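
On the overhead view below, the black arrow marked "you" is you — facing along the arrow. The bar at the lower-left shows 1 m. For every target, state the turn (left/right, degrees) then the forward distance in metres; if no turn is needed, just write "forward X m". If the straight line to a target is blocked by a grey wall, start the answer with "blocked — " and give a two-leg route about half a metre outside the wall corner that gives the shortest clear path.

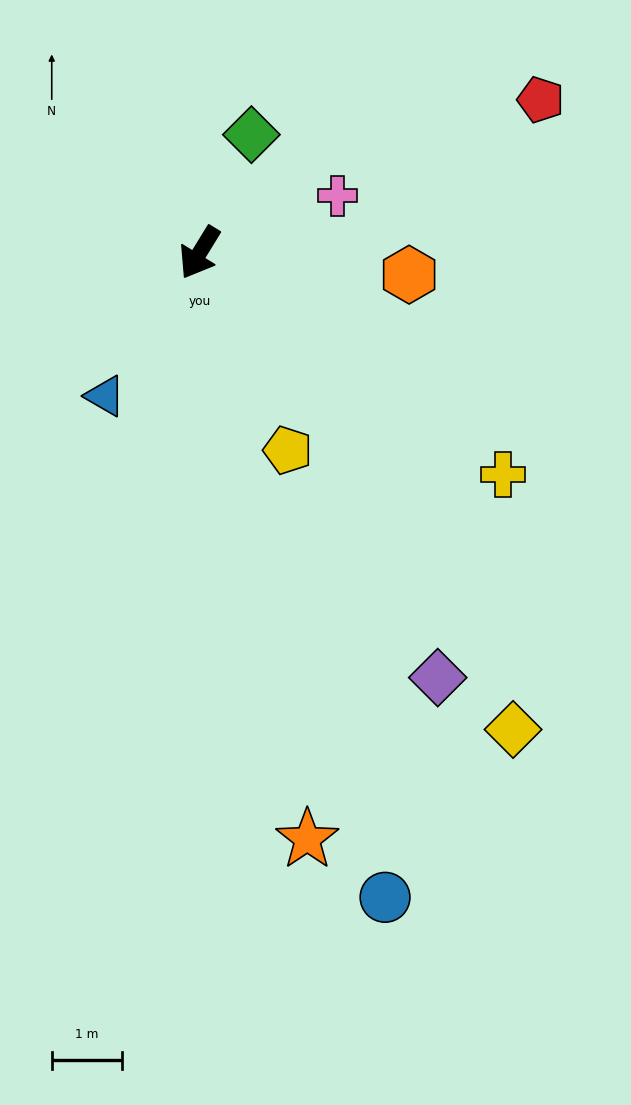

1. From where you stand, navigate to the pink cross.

turn left 144°, forward 2.1 m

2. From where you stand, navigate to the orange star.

turn left 42°, forward 8.5 m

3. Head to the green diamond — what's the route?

turn right 172°, forward 1.8 m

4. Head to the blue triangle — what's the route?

forward 2.4 m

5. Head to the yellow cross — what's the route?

turn left 85°, forward 5.4 m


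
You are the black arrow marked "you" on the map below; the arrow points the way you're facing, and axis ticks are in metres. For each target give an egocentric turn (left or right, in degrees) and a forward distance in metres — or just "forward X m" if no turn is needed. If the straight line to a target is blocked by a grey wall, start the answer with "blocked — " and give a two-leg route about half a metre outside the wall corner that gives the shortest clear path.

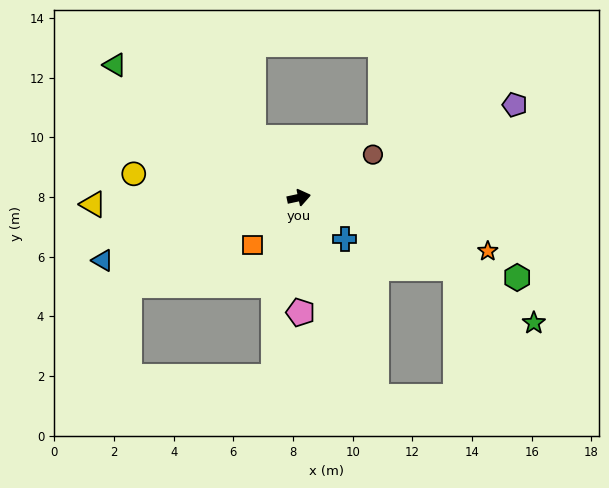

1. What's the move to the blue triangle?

turn right 174°, forward 6.9 m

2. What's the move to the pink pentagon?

turn right 101°, forward 3.8 m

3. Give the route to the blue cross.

turn right 54°, forward 2.1 m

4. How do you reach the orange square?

turn right 146°, forward 2.2 m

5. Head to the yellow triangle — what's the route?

turn left 170°, forward 6.9 m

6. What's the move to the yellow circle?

turn left 160°, forward 5.6 m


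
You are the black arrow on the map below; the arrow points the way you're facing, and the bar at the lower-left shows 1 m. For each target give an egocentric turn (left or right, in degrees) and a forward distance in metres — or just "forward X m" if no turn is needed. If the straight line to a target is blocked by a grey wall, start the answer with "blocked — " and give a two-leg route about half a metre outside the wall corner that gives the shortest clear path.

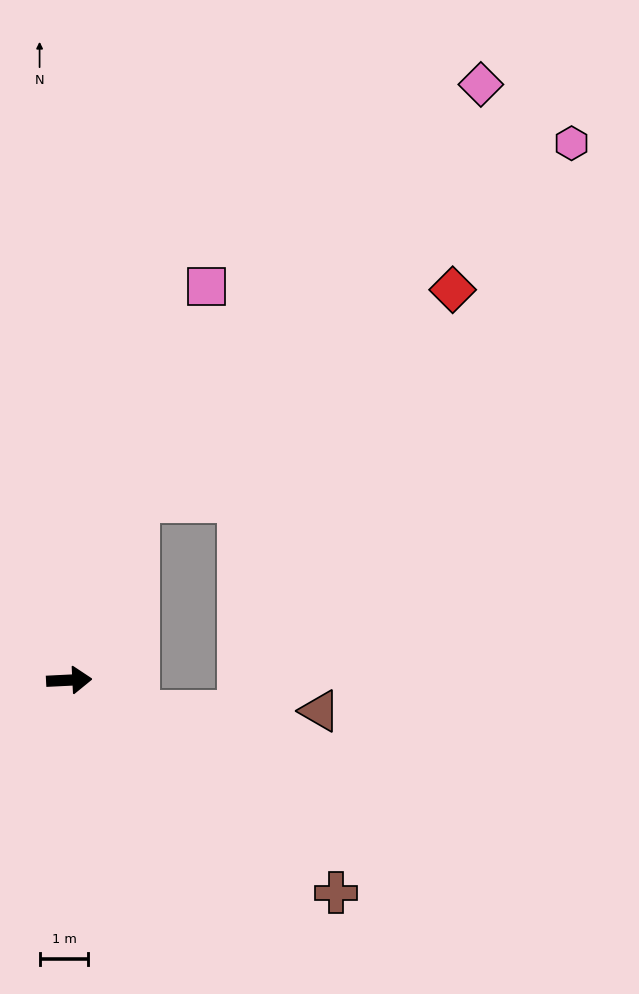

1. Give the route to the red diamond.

blocked — turn left 66°, forward 3.9 m, then turn right 35°, forward 7.7 m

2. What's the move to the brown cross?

turn right 41°, forward 7.0 m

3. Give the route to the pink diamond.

blocked — turn left 66°, forward 3.9 m, then turn right 18°, forward 11.0 m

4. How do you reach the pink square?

turn left 68°, forward 8.5 m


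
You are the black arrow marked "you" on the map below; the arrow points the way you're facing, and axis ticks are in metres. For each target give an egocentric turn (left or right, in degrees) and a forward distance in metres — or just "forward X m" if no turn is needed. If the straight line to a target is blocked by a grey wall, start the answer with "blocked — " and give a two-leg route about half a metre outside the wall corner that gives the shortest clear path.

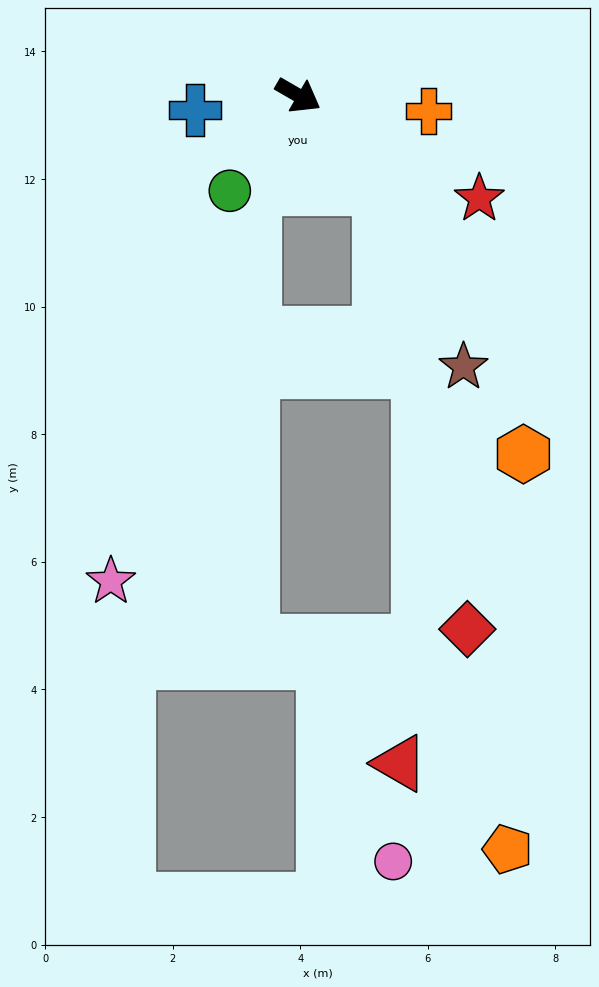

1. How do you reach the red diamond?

blocked — turn right 19°, forward 1.9 m, then turn right 30°, forward 7.0 m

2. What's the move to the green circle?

turn right 96°, forward 1.8 m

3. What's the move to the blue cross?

turn right 142°, forward 1.6 m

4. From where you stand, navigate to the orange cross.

turn left 23°, forward 2.1 m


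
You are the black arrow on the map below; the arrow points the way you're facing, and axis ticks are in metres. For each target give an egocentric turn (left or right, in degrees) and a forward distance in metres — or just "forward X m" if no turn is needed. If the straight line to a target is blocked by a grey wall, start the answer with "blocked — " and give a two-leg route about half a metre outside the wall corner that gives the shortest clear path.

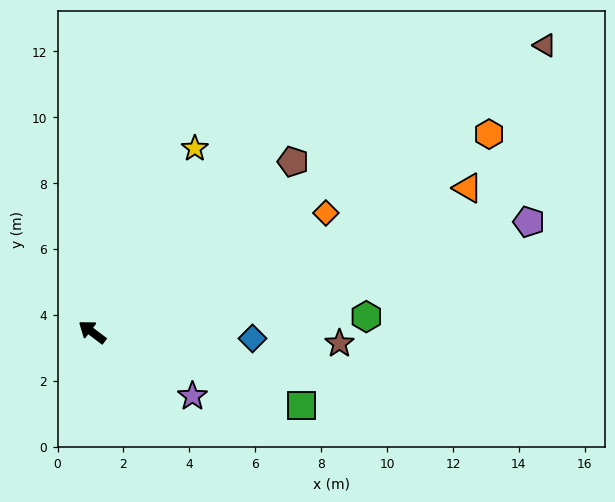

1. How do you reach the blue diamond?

turn right 145°, forward 4.9 m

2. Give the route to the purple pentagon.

turn right 129°, forward 13.7 m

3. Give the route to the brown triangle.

turn right 111°, forward 16.3 m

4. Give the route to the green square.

turn right 162°, forward 6.7 m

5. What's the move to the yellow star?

turn right 82°, forward 6.4 m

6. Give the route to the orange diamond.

turn right 116°, forward 8.0 m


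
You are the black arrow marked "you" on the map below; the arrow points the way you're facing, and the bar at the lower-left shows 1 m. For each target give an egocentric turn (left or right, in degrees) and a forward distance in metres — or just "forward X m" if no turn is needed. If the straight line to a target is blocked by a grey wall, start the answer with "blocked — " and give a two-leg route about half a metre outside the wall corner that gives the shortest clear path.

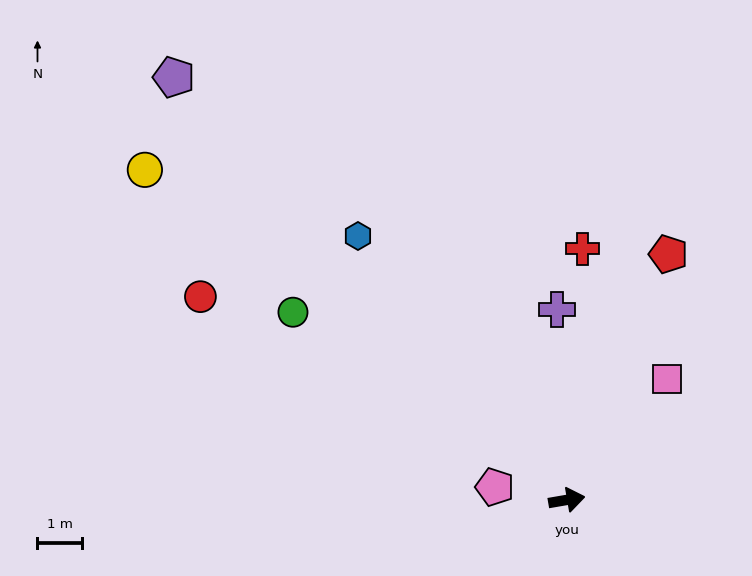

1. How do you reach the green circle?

turn left 136°, forward 7.4 m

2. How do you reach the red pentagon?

turn left 58°, forward 6.0 m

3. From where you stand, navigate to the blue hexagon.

turn left 119°, forward 7.6 m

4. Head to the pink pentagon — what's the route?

turn left 160°, forward 1.6 m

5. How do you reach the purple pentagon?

turn left 123°, forward 12.9 m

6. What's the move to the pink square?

turn left 41°, forward 3.5 m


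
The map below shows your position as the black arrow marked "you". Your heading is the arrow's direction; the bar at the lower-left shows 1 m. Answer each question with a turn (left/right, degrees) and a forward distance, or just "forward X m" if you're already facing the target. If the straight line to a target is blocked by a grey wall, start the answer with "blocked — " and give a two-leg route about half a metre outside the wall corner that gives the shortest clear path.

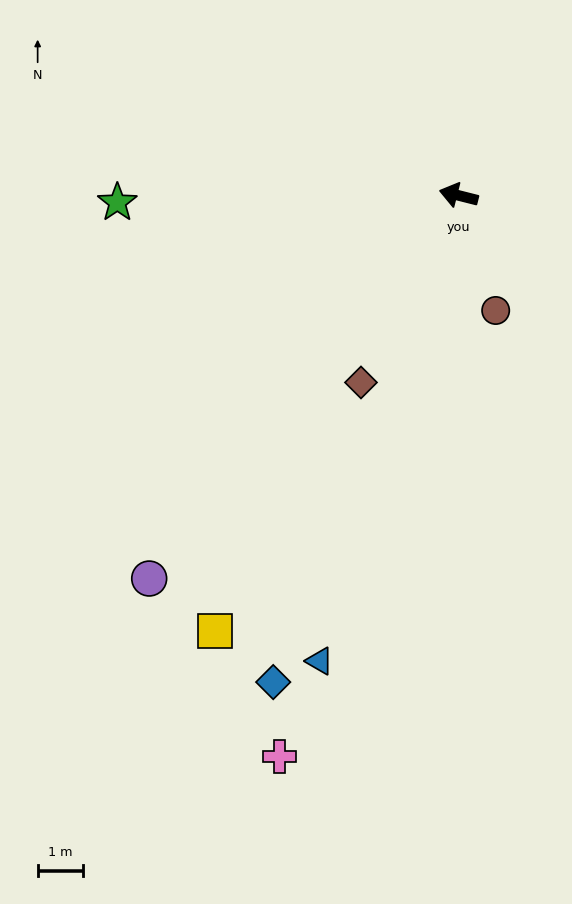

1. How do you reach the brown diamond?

turn left 77°, forward 4.6 m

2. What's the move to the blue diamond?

turn left 83°, forward 11.4 m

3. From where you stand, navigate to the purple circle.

turn left 65°, forward 10.8 m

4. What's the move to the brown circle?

turn left 122°, forward 2.6 m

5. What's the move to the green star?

turn left 15°, forward 7.5 m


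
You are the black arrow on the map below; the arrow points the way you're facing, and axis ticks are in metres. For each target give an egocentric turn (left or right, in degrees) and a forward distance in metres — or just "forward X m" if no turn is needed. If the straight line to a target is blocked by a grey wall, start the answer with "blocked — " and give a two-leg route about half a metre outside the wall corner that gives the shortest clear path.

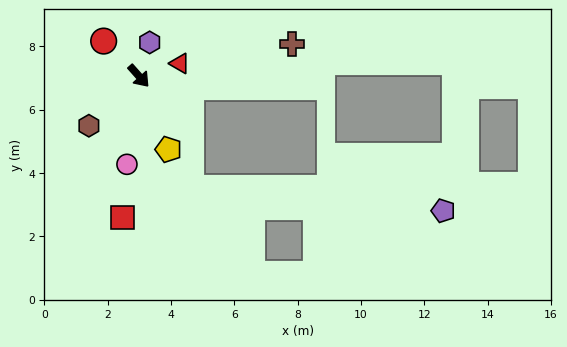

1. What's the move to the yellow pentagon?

turn right 20°, forward 2.5 m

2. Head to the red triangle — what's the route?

turn left 65°, forward 1.4 m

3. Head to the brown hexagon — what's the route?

turn right 87°, forward 2.2 m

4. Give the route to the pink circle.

turn right 49°, forward 2.8 m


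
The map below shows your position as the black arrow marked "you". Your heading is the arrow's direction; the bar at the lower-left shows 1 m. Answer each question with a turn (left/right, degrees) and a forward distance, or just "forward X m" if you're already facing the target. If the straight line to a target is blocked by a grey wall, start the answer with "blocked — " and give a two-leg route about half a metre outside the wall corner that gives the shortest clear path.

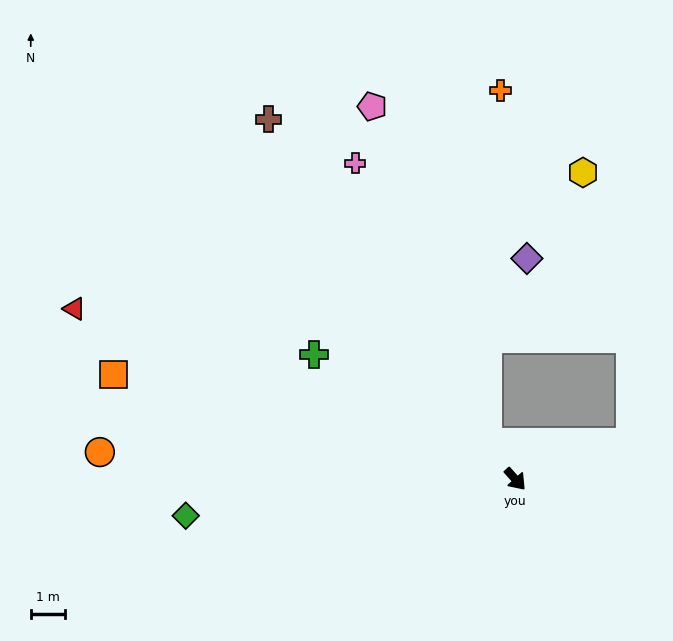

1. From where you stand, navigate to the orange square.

turn right 146°, forward 12.0 m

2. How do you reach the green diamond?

turn right 126°, forward 9.5 m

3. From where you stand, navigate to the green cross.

turn right 164°, forward 6.8 m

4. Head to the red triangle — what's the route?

turn right 153°, forward 13.6 m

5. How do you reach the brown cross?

turn left 173°, forward 12.6 m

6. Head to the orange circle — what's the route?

turn right 136°, forward 12.0 m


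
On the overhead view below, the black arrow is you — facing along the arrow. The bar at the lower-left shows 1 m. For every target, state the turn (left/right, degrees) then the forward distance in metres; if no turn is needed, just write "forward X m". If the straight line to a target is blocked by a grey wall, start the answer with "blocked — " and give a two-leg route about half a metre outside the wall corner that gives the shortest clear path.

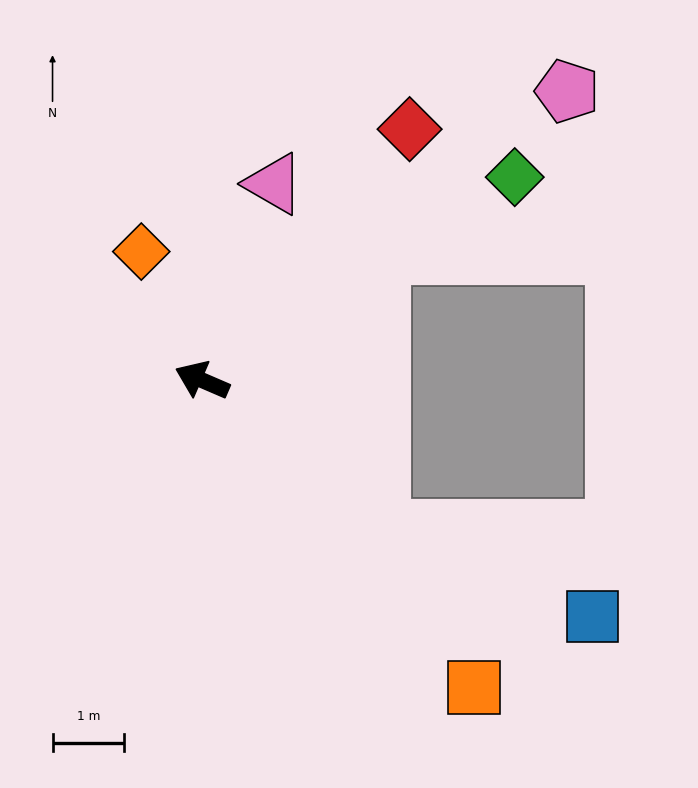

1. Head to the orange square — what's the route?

turn left 155°, forward 5.7 m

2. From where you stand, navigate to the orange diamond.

turn right 41°, forward 2.0 m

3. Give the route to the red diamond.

turn right 106°, forward 4.6 m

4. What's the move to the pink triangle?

turn right 87°, forward 2.9 m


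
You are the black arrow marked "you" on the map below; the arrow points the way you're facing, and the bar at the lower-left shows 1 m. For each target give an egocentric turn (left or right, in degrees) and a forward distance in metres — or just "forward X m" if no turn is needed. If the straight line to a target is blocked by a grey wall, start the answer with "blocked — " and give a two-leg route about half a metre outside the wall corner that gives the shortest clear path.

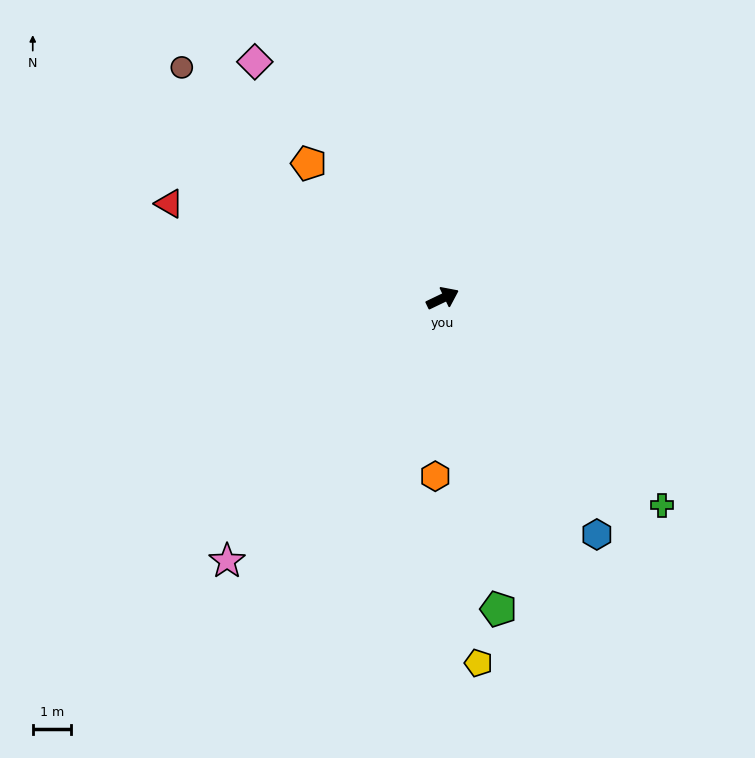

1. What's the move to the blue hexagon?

turn right 82°, forward 7.5 m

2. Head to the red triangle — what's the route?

turn left 135°, forward 7.7 m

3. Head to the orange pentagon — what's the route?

turn left 109°, forward 5.0 m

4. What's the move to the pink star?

turn right 155°, forward 9.0 m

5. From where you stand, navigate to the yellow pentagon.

turn right 110°, forward 9.7 m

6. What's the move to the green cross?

turn right 69°, forward 8.0 m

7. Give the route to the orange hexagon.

turn right 118°, forward 4.7 m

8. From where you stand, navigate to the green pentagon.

turn right 105°, forward 8.4 m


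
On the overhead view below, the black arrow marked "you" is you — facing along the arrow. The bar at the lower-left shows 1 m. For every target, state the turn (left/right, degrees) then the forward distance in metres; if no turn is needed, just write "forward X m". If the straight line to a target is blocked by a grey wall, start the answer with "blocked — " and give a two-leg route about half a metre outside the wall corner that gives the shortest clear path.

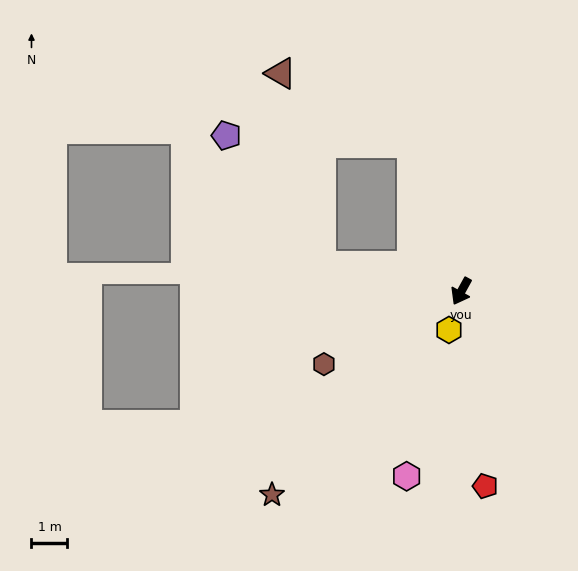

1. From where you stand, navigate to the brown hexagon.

turn right 33°, forward 4.3 m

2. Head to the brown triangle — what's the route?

blocked — turn right 133°, forward 4.4 m, then turn left 44°, forward 4.1 m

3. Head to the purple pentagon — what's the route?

blocked — turn right 71°, forward 4.0 m, then turn right 44°, forward 4.5 m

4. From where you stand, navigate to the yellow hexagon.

turn left 11°, forward 1.1 m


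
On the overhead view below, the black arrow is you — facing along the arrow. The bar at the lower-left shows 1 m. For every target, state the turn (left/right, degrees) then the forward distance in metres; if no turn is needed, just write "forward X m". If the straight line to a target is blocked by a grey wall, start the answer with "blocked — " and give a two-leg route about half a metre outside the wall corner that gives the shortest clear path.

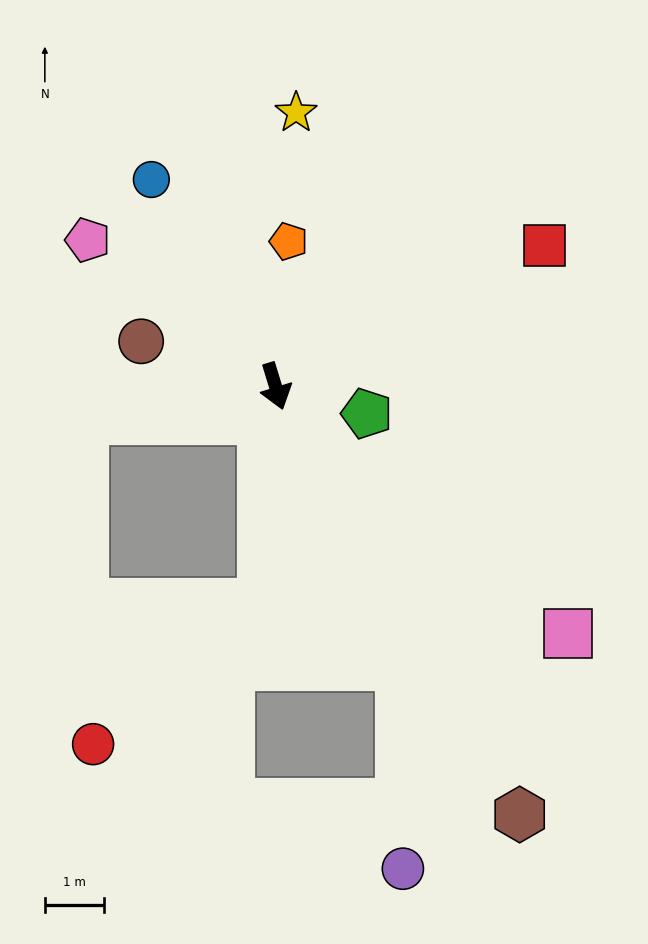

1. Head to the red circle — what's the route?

blocked — turn right 20°, forward 3.7 m, then turn right 47°, forward 3.7 m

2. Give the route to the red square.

turn left 101°, forward 5.1 m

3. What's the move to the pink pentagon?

turn right 145°, forward 4.0 m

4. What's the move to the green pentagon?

turn left 56°, forward 1.6 m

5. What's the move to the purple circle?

blocked — turn left 7°, forward 5.2 m, then turn right 23°, forward 3.5 m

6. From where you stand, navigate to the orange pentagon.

turn left 158°, forward 2.5 m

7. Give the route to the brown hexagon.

turn left 13°, forward 8.4 m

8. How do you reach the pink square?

turn left 33°, forward 6.5 m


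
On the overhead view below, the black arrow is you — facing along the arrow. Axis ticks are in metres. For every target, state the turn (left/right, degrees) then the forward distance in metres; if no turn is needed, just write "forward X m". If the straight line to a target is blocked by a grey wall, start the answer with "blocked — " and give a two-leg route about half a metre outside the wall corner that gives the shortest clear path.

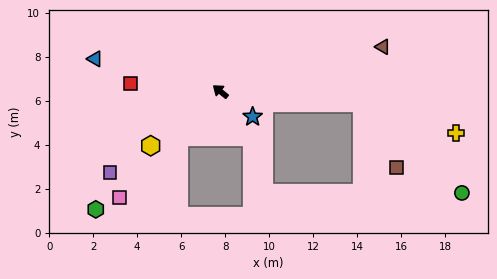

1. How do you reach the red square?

turn left 34°, forward 4.1 m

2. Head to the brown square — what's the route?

blocked — turn right 146°, forward 6.5 m, then turn right 56°, forward 3.3 m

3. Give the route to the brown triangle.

turn right 126°, forward 7.7 m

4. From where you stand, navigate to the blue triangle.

turn left 25°, forward 5.9 m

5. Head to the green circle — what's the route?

blocked — turn right 146°, forward 6.5 m, then turn right 37°, forward 6.1 m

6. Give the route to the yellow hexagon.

turn left 77°, forward 4.0 m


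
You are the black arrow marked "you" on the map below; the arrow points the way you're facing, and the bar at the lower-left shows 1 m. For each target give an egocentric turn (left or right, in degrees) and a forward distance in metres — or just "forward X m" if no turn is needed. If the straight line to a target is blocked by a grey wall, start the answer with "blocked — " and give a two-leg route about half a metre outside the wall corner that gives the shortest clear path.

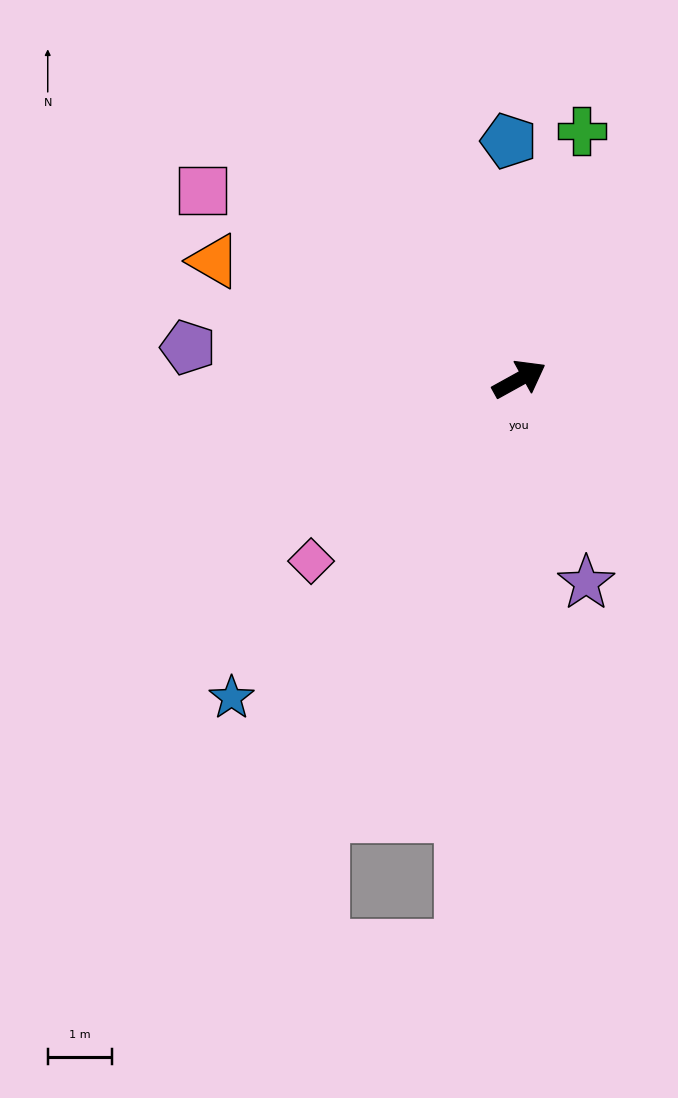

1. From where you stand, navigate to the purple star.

turn right 101°, forward 3.3 m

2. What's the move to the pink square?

turn left 120°, forward 5.7 m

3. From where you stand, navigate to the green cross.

turn left 47°, forward 4.0 m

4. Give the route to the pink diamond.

turn right 168°, forward 4.3 m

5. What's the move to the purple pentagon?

turn left 146°, forward 5.1 m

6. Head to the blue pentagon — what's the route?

turn left 64°, forward 3.7 m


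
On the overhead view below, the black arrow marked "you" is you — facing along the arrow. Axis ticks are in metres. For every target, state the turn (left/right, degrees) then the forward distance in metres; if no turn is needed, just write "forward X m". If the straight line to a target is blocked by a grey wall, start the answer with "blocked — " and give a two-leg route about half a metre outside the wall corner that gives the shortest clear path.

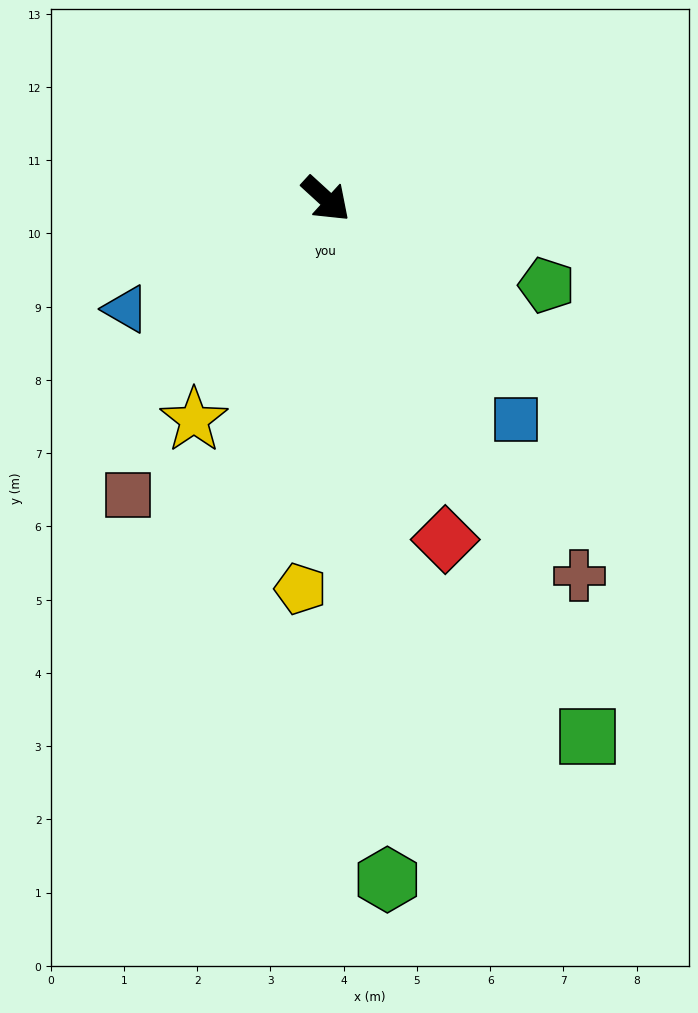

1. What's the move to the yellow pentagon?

turn right 51°, forward 5.3 m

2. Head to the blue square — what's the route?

turn right 7°, forward 4.0 m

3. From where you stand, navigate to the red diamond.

turn right 28°, forward 4.9 m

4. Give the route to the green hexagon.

turn right 42°, forward 9.3 m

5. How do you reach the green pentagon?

turn left 21°, forward 3.2 m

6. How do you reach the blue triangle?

turn right 109°, forward 3.1 m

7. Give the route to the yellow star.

turn right 78°, forward 3.5 m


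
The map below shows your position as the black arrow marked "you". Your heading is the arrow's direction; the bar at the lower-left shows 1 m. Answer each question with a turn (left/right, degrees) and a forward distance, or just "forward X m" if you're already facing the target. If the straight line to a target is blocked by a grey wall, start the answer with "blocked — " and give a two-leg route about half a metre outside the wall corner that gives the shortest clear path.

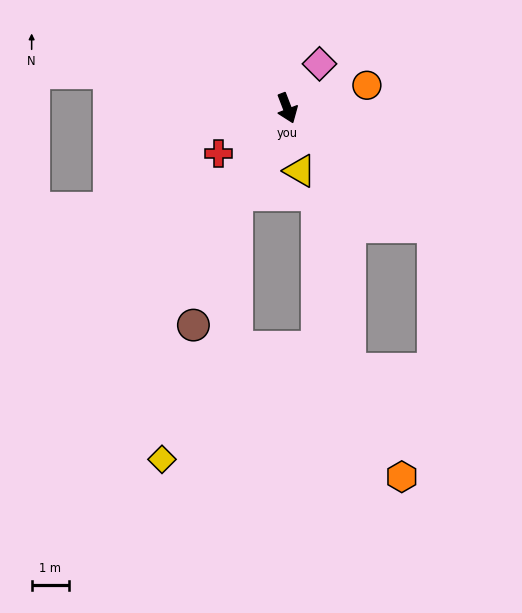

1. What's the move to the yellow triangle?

turn right 10°, forward 1.7 m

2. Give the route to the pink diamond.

turn left 123°, forward 1.5 m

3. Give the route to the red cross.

turn right 78°, forward 2.2 m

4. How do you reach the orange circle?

turn left 85°, forward 2.2 m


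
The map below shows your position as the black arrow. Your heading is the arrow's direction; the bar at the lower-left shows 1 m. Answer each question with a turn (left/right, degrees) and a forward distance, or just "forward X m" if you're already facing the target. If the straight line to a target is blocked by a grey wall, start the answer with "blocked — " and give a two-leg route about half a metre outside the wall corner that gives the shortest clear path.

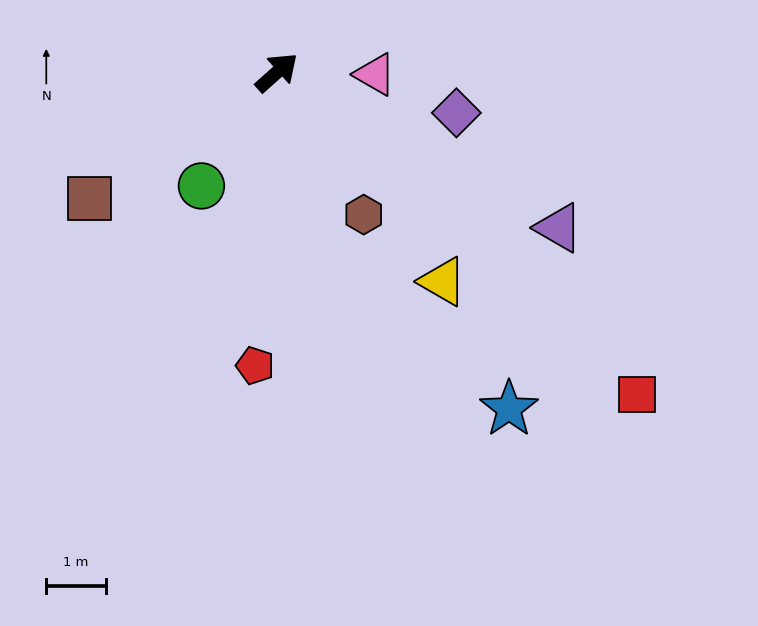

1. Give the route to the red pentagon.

turn right 136°, forward 4.9 m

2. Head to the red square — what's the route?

turn right 84°, forward 8.1 m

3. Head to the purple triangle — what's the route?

turn right 71°, forward 5.4 m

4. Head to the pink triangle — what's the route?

turn right 43°, forward 1.6 m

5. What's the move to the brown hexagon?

turn right 100°, forward 2.8 m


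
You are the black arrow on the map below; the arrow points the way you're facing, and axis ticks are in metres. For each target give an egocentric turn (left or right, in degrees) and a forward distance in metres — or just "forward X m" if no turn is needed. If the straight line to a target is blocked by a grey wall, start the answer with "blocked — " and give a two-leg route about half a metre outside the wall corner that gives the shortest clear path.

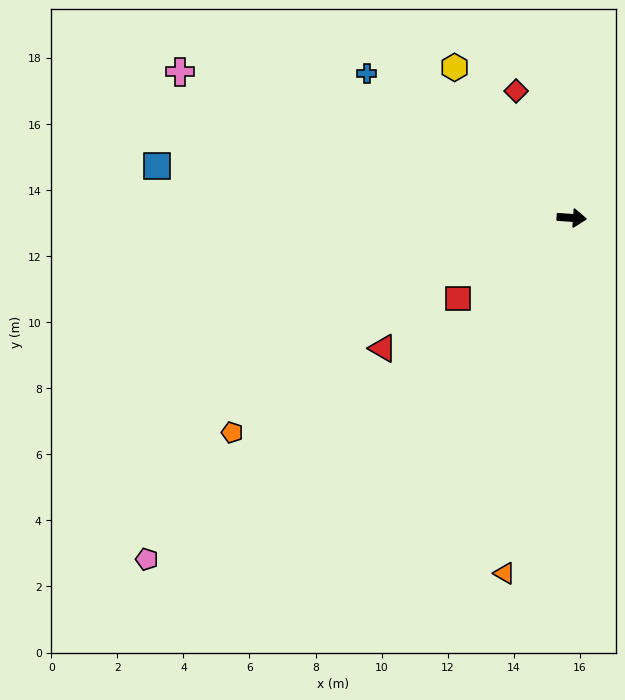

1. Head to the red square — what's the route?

turn right 141°, forward 4.2 m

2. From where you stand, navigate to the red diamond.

turn left 118°, forward 4.2 m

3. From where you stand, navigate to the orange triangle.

turn right 97°, forward 10.9 m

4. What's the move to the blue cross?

turn left 149°, forward 7.6 m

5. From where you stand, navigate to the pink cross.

turn left 164°, forward 12.7 m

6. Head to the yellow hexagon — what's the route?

turn left 132°, forward 5.8 m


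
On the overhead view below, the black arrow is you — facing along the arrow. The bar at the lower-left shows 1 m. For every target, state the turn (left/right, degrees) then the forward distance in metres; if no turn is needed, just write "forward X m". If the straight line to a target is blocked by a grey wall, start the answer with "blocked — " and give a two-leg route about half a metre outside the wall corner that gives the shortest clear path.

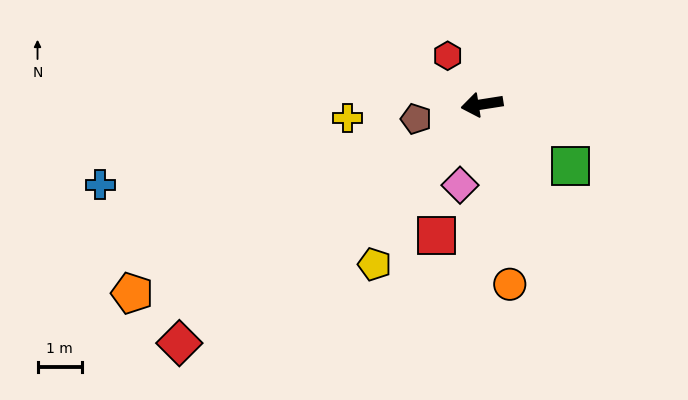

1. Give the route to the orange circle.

turn left 90°, forward 4.1 m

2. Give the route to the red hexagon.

turn right 64°, forward 1.4 m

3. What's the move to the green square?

turn left 136°, forward 2.4 m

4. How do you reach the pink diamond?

turn left 66°, forward 1.9 m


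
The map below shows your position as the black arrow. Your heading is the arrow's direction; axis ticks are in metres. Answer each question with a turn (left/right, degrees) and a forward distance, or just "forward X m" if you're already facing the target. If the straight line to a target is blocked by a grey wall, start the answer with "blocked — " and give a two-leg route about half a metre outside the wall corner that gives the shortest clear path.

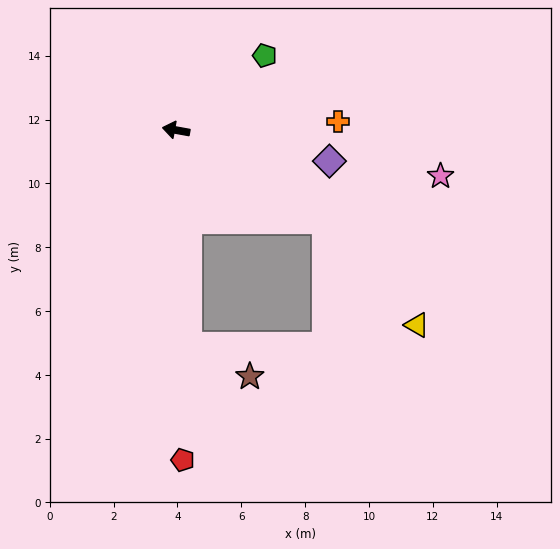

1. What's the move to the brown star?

blocked — turn left 104°, forward 6.7 m, then turn left 59°, forward 2.2 m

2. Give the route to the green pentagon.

turn right 130°, forward 3.6 m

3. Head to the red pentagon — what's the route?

turn left 101°, forward 10.3 m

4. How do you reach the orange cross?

turn right 167°, forward 5.1 m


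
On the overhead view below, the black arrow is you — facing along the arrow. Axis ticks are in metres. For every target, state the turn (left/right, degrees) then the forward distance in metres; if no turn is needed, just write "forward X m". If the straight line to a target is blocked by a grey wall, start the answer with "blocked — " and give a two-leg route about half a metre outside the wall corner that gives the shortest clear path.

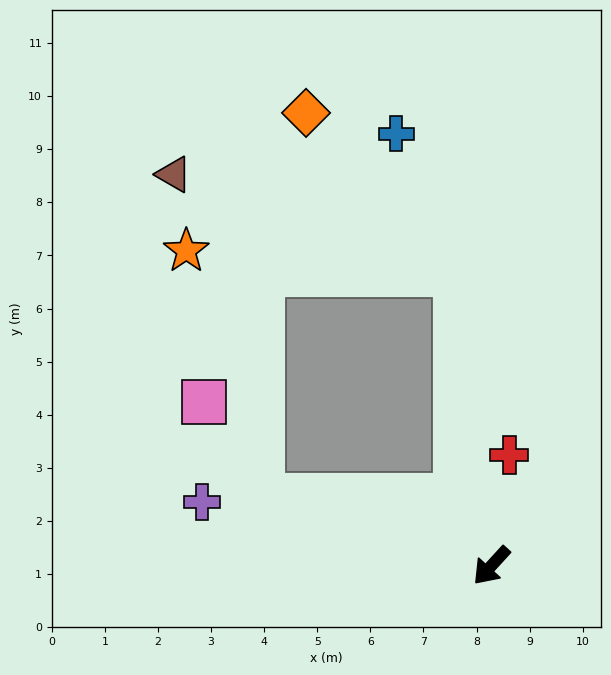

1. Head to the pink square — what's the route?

blocked — turn right 65°, forward 4.5 m, then turn right 41°, forward 2.1 m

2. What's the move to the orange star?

blocked — turn right 131°, forward 5.5 m, then turn left 79°, forward 5.1 m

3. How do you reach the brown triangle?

blocked — turn right 131°, forward 5.5 m, then turn left 64°, forward 5.6 m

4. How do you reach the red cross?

turn right 147°, forward 2.1 m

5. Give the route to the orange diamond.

blocked — turn right 131°, forward 5.5 m, then turn left 36°, forward 4.1 m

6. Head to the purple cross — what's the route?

turn right 60°, forward 5.6 m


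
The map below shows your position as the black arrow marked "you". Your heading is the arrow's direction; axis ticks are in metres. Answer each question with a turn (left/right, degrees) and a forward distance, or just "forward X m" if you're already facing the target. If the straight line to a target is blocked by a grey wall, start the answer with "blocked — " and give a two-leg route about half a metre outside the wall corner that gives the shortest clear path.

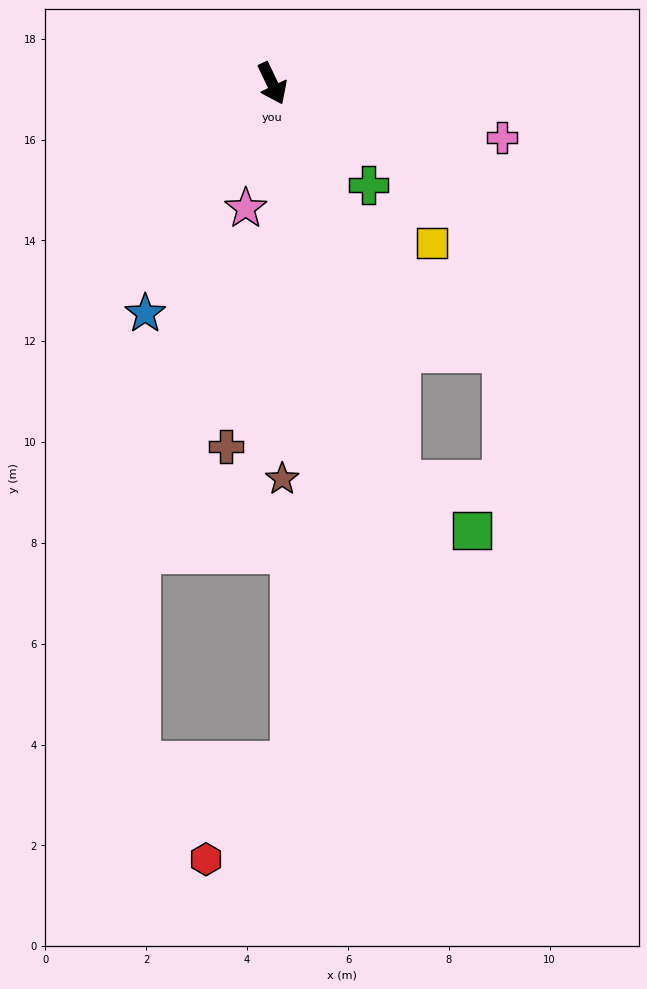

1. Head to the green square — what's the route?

blocked — turn right 8°, forward 8.3 m, then turn left 39°, forward 1.7 m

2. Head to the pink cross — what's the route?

turn left 51°, forward 4.7 m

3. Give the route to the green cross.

turn left 18°, forward 2.8 m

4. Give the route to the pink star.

turn right 38°, forward 2.5 m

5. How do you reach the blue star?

turn right 54°, forward 5.2 m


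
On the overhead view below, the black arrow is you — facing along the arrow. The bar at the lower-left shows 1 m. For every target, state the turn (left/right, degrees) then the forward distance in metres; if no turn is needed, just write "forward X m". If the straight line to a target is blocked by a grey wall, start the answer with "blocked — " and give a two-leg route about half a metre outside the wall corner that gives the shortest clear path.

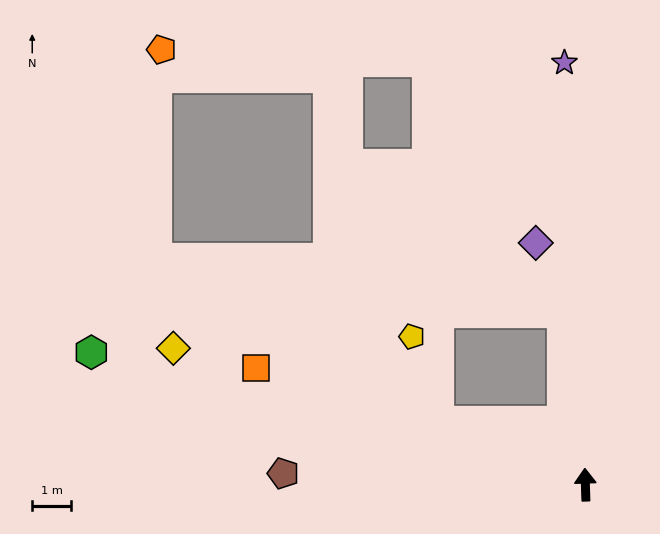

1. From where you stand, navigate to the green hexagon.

turn left 73°, forward 13.3 m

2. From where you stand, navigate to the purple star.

forward 11.0 m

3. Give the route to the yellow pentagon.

blocked — turn left 65°, forward 4.2 m, then turn right 50°, forward 2.3 m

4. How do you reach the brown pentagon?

turn left 86°, forward 7.9 m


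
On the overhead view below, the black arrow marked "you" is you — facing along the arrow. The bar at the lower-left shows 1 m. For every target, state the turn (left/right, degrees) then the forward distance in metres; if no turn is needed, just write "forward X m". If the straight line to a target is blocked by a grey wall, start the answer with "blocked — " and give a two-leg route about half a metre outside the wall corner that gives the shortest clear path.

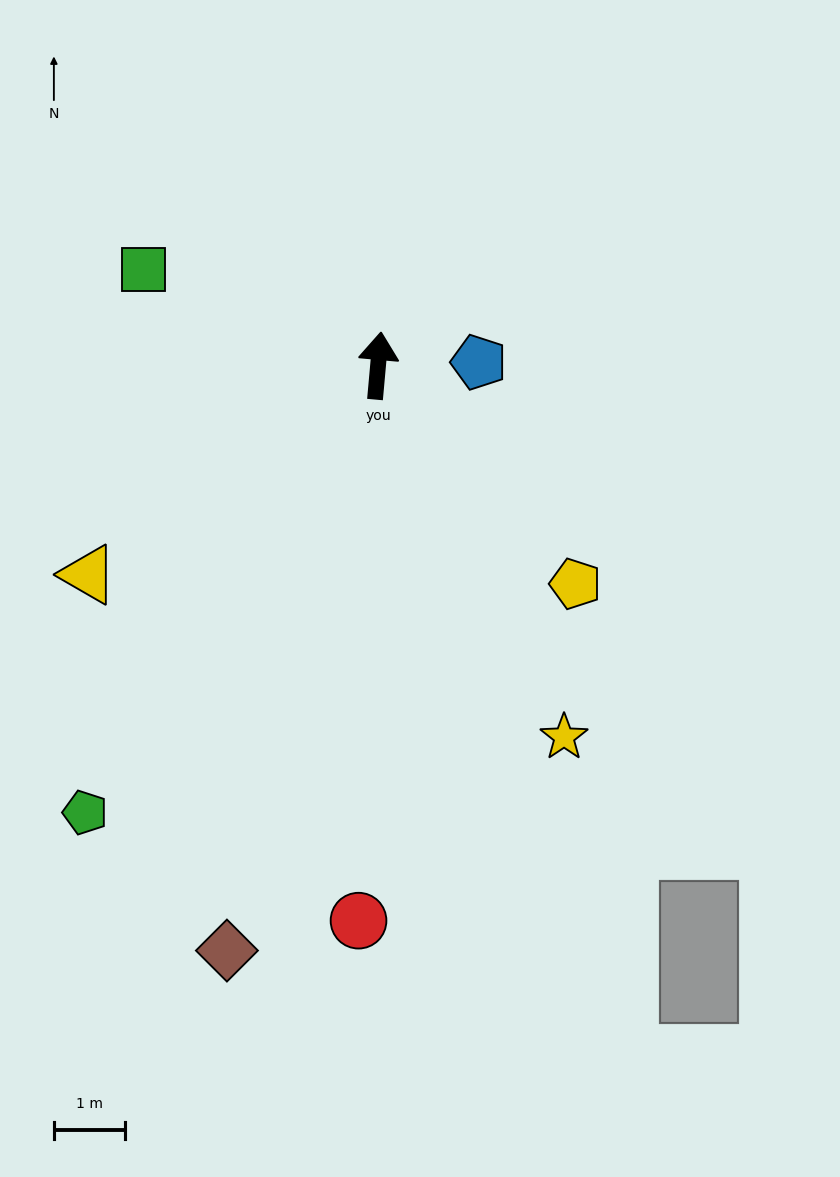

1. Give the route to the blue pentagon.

turn right 83°, forward 1.4 m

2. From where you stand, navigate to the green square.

turn left 73°, forward 3.6 m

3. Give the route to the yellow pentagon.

turn right 133°, forward 4.1 m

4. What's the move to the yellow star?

turn right 148°, forward 5.8 m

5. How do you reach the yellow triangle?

turn left 131°, forward 5.0 m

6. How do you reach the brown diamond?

turn left 171°, forward 8.5 m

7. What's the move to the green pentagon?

turn left 152°, forward 7.5 m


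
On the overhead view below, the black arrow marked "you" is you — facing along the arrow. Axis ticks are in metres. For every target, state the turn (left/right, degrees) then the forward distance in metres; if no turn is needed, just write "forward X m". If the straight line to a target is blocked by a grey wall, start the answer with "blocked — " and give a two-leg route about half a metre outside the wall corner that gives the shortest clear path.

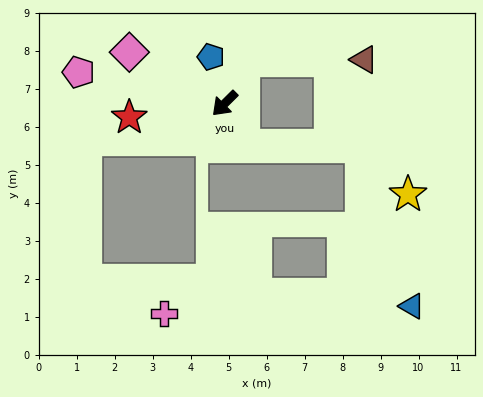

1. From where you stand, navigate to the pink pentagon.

turn right 57°, forward 3.9 m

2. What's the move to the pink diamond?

turn right 73°, forward 2.8 m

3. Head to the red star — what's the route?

turn right 37°, forward 2.5 m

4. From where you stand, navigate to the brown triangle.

blocked — turn right 160°, forward 1.2 m, then turn right 64°, forward 3.2 m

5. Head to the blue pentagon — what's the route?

turn right 118°, forward 1.3 m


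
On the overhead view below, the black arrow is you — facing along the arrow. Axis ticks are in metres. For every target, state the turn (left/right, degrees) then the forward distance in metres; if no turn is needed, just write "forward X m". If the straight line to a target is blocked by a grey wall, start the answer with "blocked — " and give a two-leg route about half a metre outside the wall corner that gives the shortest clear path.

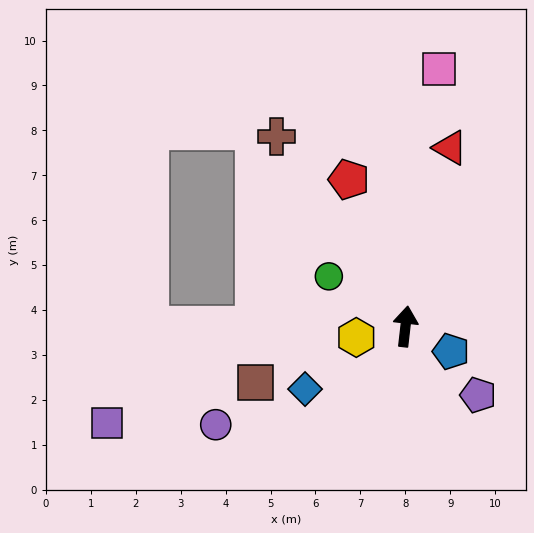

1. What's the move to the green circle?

turn left 63°, forward 2.0 m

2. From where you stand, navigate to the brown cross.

turn left 41°, forward 5.1 m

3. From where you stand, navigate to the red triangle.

turn right 8°, forward 4.1 m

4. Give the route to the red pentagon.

turn left 28°, forward 3.5 m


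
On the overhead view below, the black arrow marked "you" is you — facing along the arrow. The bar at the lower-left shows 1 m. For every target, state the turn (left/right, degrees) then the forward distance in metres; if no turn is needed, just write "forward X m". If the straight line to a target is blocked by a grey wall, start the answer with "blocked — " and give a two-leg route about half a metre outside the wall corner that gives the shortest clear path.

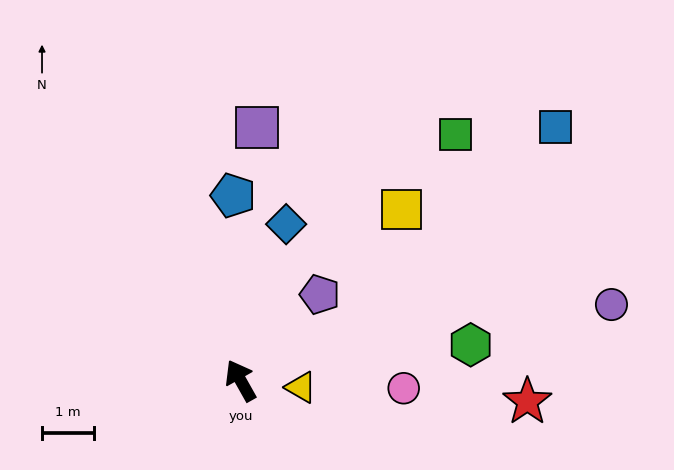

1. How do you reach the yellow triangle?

turn right 126°, forward 1.2 m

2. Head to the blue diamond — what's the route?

turn right 46°, forward 3.1 m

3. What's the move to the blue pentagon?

turn right 27°, forward 3.5 m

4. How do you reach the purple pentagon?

turn right 72°, forward 2.2 m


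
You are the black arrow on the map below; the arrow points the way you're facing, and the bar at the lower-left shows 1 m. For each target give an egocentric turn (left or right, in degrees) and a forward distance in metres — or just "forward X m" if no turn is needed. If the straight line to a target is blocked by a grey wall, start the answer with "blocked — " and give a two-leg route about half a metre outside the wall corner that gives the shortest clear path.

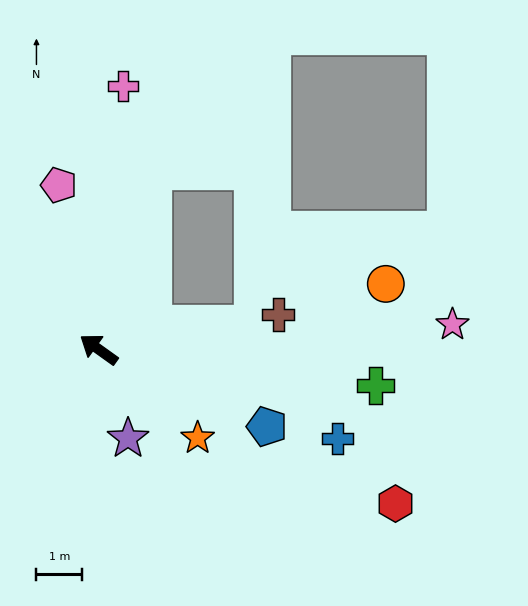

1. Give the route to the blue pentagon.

turn right 169°, forward 4.0 m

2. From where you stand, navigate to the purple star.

turn left 144°, forward 2.0 m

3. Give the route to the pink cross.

turn right 60°, forward 5.8 m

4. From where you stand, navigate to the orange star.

turn left 174°, forward 2.9 m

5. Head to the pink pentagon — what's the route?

turn right 41°, forward 3.7 m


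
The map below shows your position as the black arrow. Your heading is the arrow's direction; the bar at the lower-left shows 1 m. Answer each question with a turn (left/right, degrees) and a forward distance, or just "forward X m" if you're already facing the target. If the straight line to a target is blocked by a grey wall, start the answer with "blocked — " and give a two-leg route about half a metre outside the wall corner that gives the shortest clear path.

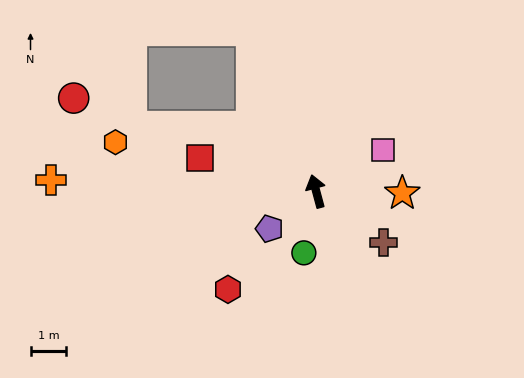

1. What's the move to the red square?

turn left 59°, forward 3.4 m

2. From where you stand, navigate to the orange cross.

turn left 73°, forward 7.4 m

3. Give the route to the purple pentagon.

turn left 114°, forward 1.7 m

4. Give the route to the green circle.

turn left 154°, forward 1.8 m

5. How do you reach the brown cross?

turn right 142°, forward 2.4 m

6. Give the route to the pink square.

turn right 73°, forward 2.2 m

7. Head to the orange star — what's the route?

turn right 106°, forward 2.4 m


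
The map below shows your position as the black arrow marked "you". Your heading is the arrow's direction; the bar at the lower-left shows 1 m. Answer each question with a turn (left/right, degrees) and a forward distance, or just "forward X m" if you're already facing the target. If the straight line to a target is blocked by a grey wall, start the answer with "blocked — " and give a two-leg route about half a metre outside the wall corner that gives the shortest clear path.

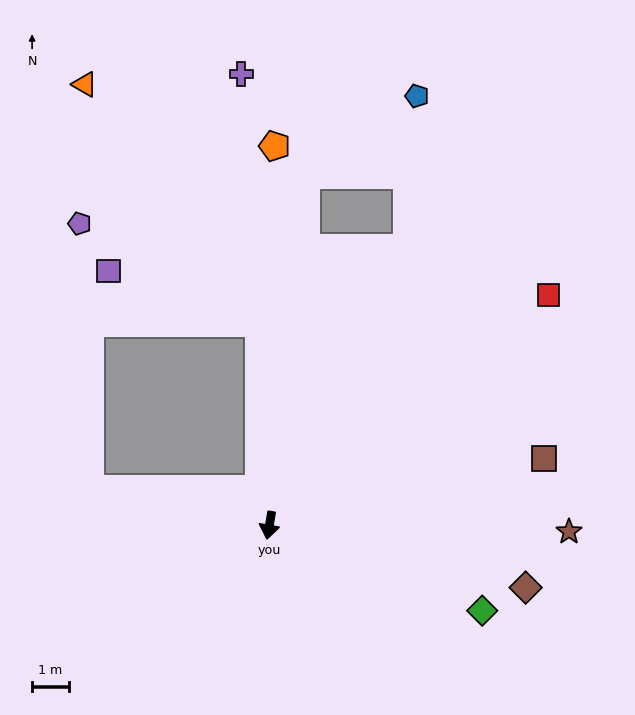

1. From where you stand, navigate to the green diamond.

turn left 78°, forward 6.3 m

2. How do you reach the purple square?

blocked — turn right 168°, forward 5.6 m, then turn left 69°, forward 4.4 m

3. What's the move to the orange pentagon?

turn right 171°, forward 10.4 m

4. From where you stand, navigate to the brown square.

turn left 113°, forward 7.7 m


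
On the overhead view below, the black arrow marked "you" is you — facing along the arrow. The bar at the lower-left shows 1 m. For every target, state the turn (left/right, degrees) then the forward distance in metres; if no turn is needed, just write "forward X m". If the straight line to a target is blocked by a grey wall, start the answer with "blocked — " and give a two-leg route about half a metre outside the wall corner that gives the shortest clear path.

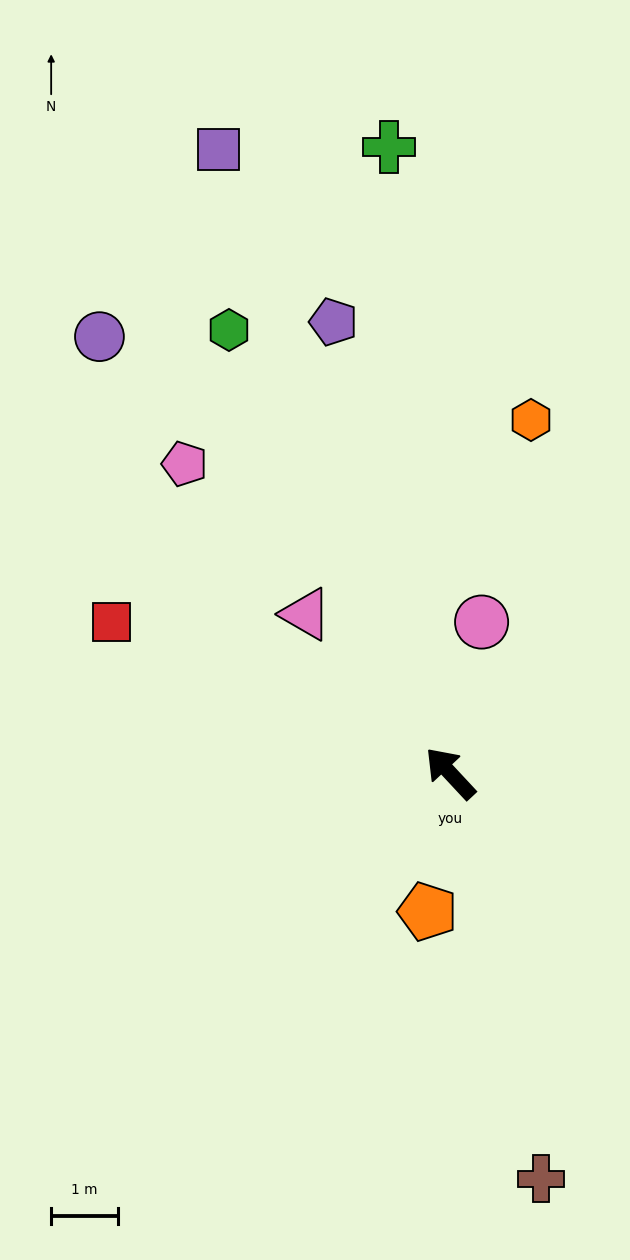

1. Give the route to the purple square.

turn right 23°, forward 9.9 m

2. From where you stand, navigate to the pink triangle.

forward 3.2 m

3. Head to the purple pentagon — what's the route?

turn right 28°, forward 7.0 m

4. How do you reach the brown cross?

turn left 150°, forward 6.2 m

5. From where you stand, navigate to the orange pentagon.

turn left 128°, forward 2.1 m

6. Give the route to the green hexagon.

turn right 16°, forward 7.4 m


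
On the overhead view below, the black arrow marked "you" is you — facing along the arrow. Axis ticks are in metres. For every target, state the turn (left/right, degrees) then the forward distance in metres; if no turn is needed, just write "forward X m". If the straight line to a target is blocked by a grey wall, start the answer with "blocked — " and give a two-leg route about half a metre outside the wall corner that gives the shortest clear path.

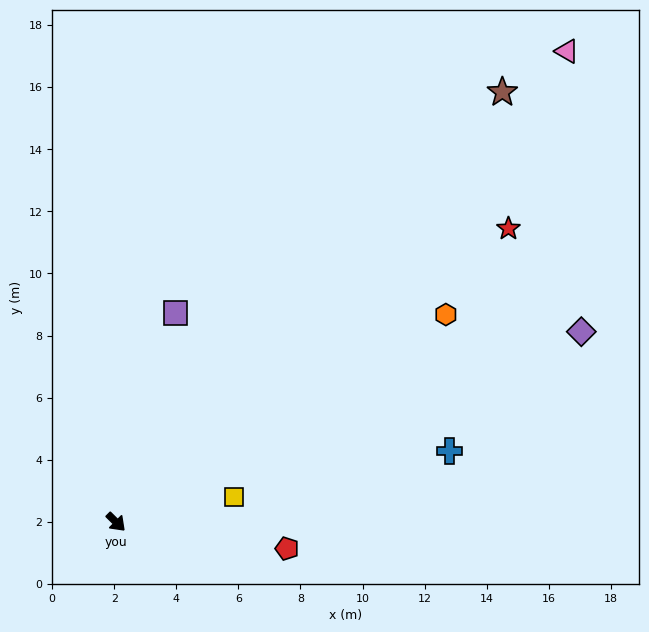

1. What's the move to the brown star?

turn left 93°, forward 18.6 m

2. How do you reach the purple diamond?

turn left 67°, forward 16.2 m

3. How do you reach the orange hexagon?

turn left 77°, forward 12.5 m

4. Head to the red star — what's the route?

turn left 82°, forward 15.8 m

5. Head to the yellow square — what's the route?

turn left 57°, forward 3.9 m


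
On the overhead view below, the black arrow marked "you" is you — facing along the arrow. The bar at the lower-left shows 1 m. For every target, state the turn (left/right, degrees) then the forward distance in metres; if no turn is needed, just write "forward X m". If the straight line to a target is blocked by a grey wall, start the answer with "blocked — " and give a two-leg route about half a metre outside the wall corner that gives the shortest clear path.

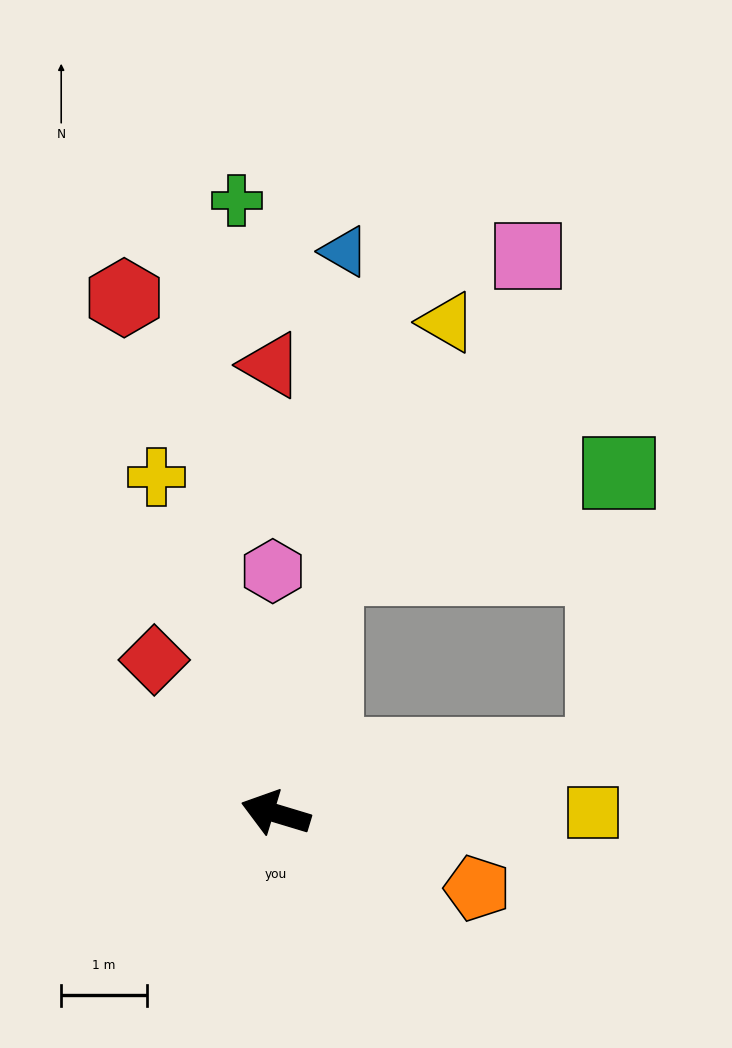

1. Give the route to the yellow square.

turn right 163°, forward 3.7 m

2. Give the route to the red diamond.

turn right 35°, forward 2.3 m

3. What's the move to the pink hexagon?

turn right 73°, forward 2.8 m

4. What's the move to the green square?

blocked — turn right 85°, forward 2.9 m, then turn right 60°, forward 3.6 m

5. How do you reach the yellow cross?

turn right 54°, forward 4.2 m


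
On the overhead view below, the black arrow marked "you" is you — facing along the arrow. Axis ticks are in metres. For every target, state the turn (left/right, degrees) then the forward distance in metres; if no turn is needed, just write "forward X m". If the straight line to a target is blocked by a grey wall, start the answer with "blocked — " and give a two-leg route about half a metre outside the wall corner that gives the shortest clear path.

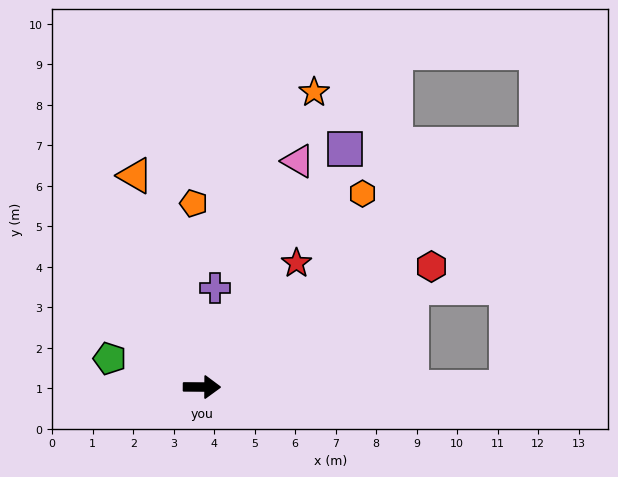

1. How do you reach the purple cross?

turn left 83°, forward 2.5 m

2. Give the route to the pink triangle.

turn left 67°, forward 6.1 m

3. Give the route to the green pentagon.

turn left 163°, forward 2.4 m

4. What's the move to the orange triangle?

turn left 108°, forward 5.5 m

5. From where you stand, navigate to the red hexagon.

turn left 28°, forward 6.4 m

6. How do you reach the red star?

turn left 53°, forward 3.8 m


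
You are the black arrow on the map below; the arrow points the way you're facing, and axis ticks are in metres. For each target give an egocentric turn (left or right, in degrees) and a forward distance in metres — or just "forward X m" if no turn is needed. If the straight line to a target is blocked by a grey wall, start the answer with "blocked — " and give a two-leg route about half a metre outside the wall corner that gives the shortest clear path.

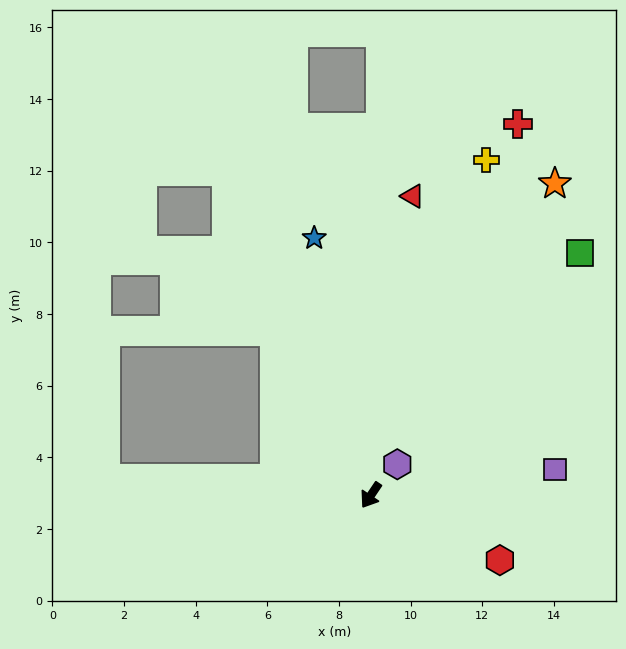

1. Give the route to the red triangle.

turn right 154°, forward 8.4 m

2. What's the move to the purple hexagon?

turn left 173°, forward 1.1 m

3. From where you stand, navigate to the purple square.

turn left 132°, forward 5.2 m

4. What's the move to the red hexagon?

turn left 97°, forward 4.0 m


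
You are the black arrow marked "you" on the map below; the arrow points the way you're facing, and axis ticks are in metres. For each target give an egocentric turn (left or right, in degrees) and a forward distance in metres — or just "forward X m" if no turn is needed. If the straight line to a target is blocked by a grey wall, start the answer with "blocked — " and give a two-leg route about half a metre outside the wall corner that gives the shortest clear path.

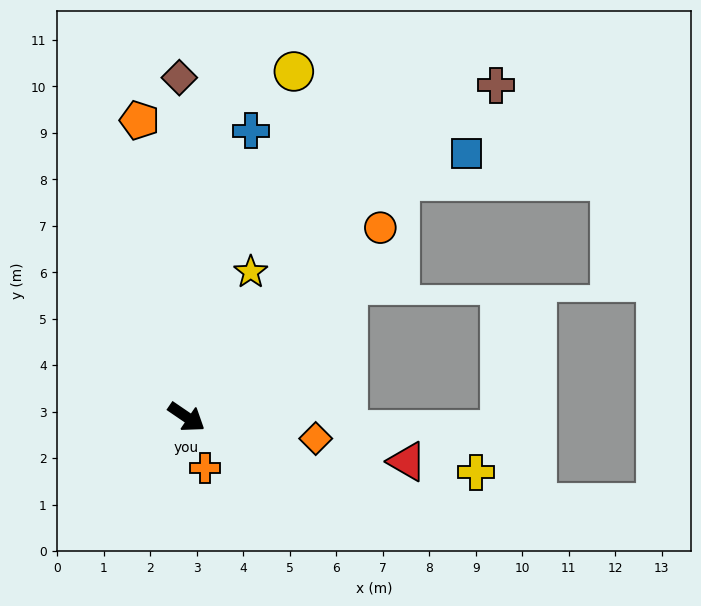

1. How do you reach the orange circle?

turn left 79°, forward 5.8 m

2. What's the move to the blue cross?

turn left 112°, forward 6.3 m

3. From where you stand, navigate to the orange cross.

turn right 36°, forward 1.2 m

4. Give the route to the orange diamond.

turn left 25°, forward 2.8 m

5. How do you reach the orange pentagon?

turn left 133°, forward 6.5 m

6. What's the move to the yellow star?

turn left 100°, forward 3.4 m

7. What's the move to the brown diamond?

turn left 126°, forward 7.3 m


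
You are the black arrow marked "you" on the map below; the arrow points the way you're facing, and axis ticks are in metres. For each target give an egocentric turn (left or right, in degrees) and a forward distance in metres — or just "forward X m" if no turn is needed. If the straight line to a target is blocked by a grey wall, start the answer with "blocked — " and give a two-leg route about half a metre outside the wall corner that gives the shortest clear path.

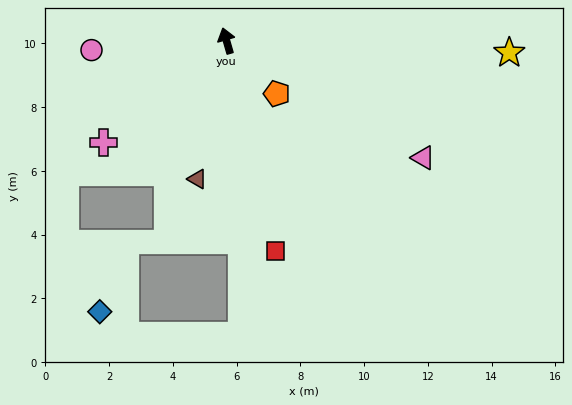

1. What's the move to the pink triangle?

turn right 137°, forward 7.2 m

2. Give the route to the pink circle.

turn left 78°, forward 4.2 m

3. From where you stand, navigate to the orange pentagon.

turn right 153°, forward 2.3 m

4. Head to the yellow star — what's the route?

turn right 109°, forward 8.9 m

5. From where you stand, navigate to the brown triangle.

turn left 152°, forward 4.4 m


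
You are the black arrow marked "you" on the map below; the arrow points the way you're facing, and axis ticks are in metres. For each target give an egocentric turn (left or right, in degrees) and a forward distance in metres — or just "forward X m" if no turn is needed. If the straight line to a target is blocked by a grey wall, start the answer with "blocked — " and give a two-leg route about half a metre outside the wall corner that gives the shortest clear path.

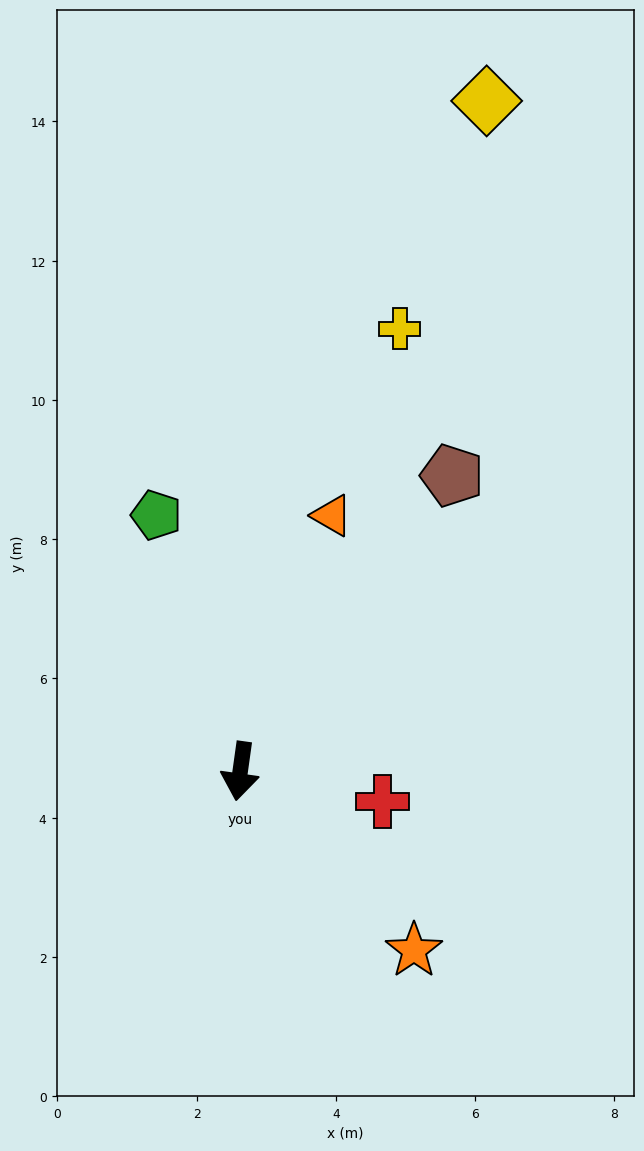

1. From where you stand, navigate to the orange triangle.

turn left 168°, forward 3.9 m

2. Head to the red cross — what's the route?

turn left 86°, forward 2.1 m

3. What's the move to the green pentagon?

turn right 154°, forward 3.9 m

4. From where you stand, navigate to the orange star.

turn left 52°, forward 3.6 m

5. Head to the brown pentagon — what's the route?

turn left 152°, forward 5.2 m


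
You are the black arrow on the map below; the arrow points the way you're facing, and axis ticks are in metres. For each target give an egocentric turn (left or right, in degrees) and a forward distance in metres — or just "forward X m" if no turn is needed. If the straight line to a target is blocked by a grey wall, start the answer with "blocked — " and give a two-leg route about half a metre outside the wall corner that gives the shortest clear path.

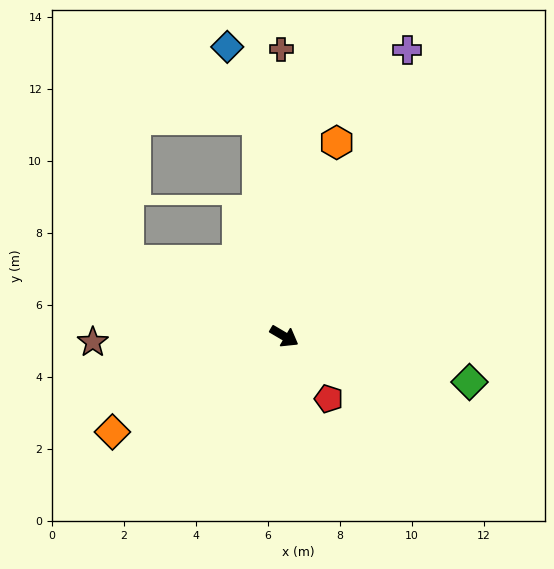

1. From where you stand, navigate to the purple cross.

turn left 97°, forward 8.6 m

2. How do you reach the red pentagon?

turn right 24°, forward 2.1 m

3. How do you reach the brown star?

turn right 148°, forward 5.3 m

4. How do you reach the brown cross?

turn left 121°, forward 8.0 m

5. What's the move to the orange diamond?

turn right 120°, forward 5.5 m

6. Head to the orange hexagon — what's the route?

turn left 105°, forward 5.6 m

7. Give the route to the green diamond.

turn left 17°, forward 5.3 m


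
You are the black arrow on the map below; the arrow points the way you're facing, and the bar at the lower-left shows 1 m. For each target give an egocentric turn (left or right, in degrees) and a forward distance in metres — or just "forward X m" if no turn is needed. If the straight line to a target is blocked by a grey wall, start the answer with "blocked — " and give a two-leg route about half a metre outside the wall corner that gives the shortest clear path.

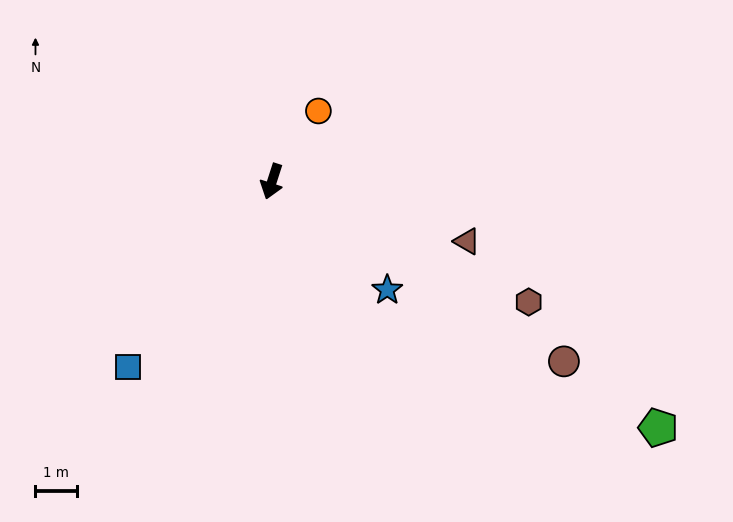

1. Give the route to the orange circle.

turn left 164°, forward 2.1 m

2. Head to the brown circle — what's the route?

turn left 76°, forward 8.4 m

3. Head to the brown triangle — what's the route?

turn left 91°, forward 5.0 m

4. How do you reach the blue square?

turn right 20°, forward 5.7 m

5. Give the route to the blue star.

turn left 65°, forward 3.9 m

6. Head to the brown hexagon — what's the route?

turn left 83°, forward 6.9 m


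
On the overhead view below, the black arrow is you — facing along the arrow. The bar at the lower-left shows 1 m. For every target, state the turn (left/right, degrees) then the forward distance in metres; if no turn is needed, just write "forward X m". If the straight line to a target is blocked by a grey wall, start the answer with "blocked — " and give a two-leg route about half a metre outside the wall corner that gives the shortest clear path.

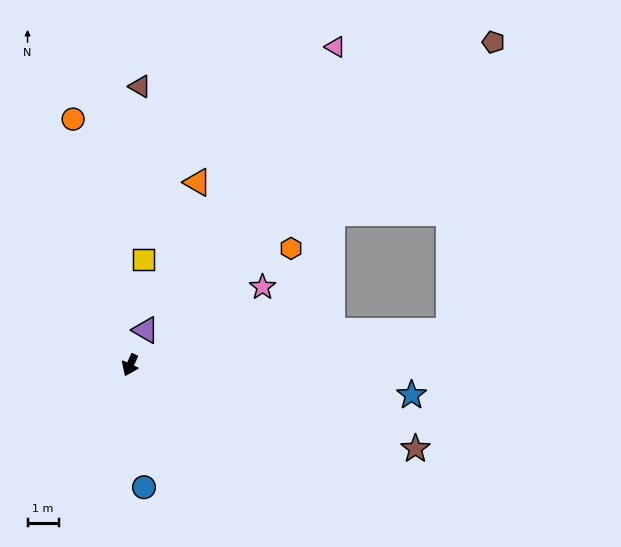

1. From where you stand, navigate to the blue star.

turn left 108°, forward 9.1 m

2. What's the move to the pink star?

turn left 145°, forward 4.9 m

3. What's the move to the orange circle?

turn right 143°, forward 8.1 m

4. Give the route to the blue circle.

turn left 31°, forward 4.0 m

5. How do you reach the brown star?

turn left 98°, forward 9.6 m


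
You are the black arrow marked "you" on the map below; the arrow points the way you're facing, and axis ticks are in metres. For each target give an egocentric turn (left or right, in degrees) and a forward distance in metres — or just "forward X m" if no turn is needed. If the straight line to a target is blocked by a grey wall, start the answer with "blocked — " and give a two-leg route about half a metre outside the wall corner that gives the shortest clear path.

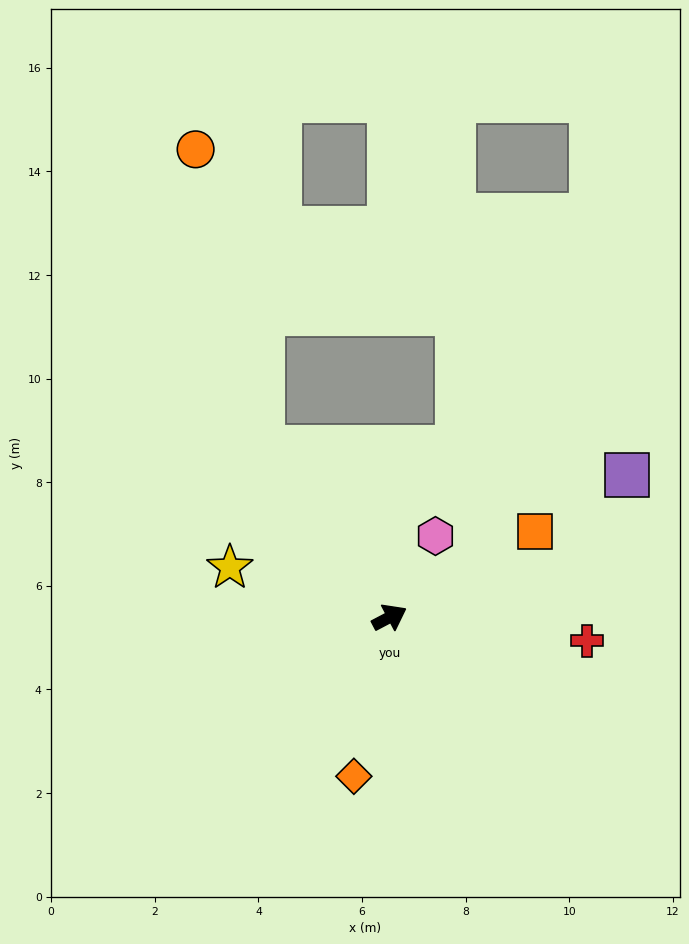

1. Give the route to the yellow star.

turn left 135°, forward 3.2 m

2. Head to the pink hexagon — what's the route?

turn left 33°, forward 1.8 m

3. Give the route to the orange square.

turn left 3°, forward 3.3 m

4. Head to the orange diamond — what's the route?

turn right 130°, forward 3.1 m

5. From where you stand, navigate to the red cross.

turn right 34°, forward 3.8 m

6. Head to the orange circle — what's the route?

blocked — turn left 99°, forward 4.1 m, then turn right 24°, forward 5.9 m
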